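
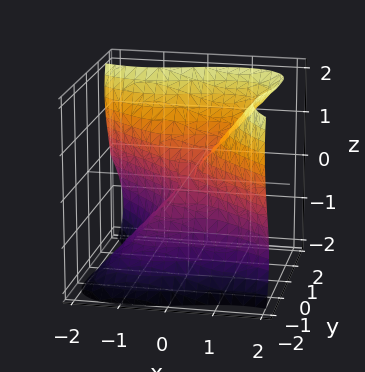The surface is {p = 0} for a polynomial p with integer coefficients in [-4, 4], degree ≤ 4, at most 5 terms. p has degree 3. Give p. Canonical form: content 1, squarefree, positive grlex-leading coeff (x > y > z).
Degree: the shape is more complex than any degree-2 surface, so deg p = 3.
From the axis intercepts and sections: it meets the y-axis at y = 0 (among the integer gridlines); one x-axis crossing is at x = 0; one z-axis crossing is at z = 0.
Together with the visible shape, these determine p as stated.

2*x^3 + x^2*z - 2*x*y*z + 3*y^3 - 2*z^3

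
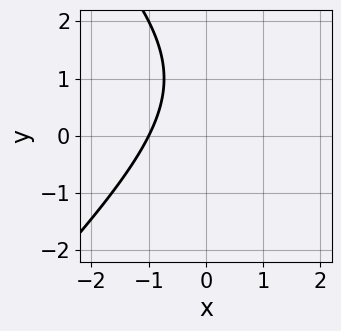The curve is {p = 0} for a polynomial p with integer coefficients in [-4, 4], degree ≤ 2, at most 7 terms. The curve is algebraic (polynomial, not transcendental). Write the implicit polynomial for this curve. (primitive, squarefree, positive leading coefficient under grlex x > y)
x^2 - y^2 - 2*x + 2*y - 3

First, degree: no degree-1 curve has this shape, so deg p = 2.
Next, checking where it meets the axes: it crosses the x-axis at the gridline x = -1; the curve avoids every integer y-axis point in the box.
Finally, the integer polynomial consistent with all of this is the stated p.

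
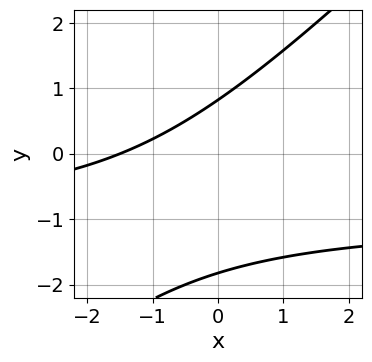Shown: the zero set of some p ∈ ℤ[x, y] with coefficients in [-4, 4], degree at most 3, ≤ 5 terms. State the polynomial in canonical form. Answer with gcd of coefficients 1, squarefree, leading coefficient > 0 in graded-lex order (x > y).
2*x*y - 2*y^2 + 2*x - 2*y + 3

deg p = 2.
The integer polynomial consistent with all of this is the stated p.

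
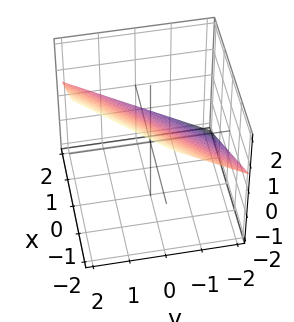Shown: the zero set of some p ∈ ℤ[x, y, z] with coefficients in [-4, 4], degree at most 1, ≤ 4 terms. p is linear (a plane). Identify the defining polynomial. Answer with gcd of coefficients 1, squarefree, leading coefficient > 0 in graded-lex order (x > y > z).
The degree is 1 — the surface is flat (a plane).
From the visible intercepts: it crosses the y-axis at the gridline y = -1; one x-axis crossing is at x = 1.
Together with the visible shape, these determine p as stated.

2*x - 2*y + 3*z - 2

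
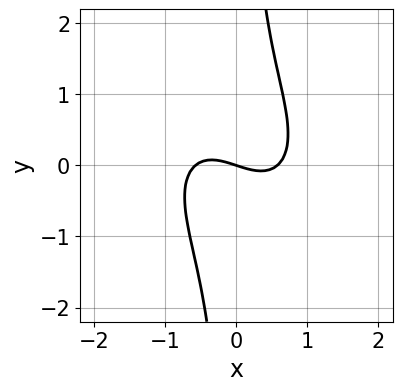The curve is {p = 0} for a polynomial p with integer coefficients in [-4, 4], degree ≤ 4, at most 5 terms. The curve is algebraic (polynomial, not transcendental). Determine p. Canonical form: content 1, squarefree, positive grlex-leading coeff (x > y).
3*x^3 + 2*x^2*y + 3*x*y^2 - x - 3*y

1. Degree: the shape is more complex than any degree-2 curve, so deg p = 3.
2. Reading off the gridlines: it meets the y-axis at y = 0 (among the integer gridlines); one x-axis crossing is at x = 0.
3. Solving for integer coefficients yields p as stated.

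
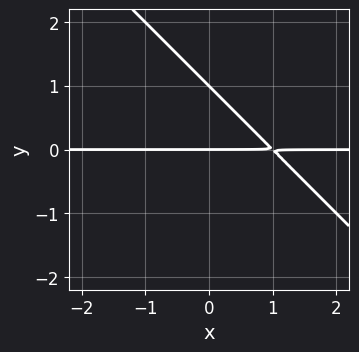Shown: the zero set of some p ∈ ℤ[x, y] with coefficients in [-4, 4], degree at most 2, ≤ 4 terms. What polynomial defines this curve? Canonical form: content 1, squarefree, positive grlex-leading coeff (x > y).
x*y + y^2 - y

deg p = 2. A generic line meets the curve in up to 2 points.
Reading off the gridlines: the visible x-axis segment lies entirely on the curve; among the integer gridlines, it crosses the y-axis at y ∈ {0, 1}.
Solving for integer coefficients yields p as stated.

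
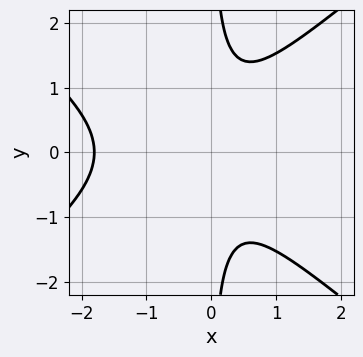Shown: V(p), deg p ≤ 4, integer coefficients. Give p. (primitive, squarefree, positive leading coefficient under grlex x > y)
2*x^3 - 3*x*y^2 + 3*x^2 + 2

1. Degree: a generic line meets the curve in up to 3 points, so deg p = 3.
2. Symmetries: mirror symmetry y ↦ −y ⇒ only even powers of y.
3. Observable constraints: it misses every integer gridline on the y-axis.
4. Together with the visible shape, these determine p as stated.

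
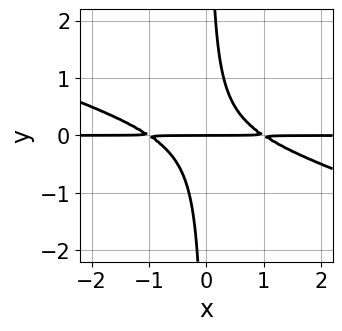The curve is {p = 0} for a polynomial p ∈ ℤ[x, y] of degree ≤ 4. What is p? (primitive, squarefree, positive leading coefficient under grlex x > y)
x^2*y + 3*x*y^2 - y

Degree: a generic line meets the curve in up to 3 points, so deg p = 3.
Reading off the gridlines: it crosses the y-axis at the gridline y = 0; the visible x-axis segment lies entirely on the curve.
Solving for integer coefficients yields p as stated.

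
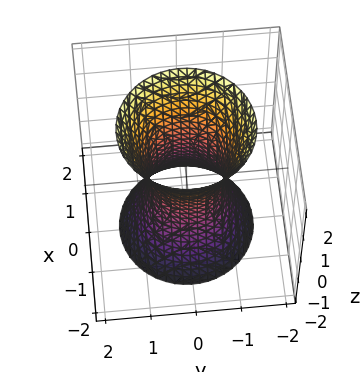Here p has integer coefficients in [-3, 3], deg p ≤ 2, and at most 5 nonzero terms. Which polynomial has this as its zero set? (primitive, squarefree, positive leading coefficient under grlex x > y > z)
1. Degree: an hourglass — one-sheet hyperboloid; a quadric, so deg p = 2.
2. Symmetries: mirror symmetry z ↦ −z ⇒ only even powers of z; rotational symmetry about the z-axis ⇒ p depends on x, y only through x² + y².
3. Reading off the gridlines: the surface avoids every integer z-axis point in the box; a circular section at z = 1 has radius exactly 1.
4. Assembling these constraints gives the stated polynomial.

3*x^2 + 3*y^2 - z^2 - 2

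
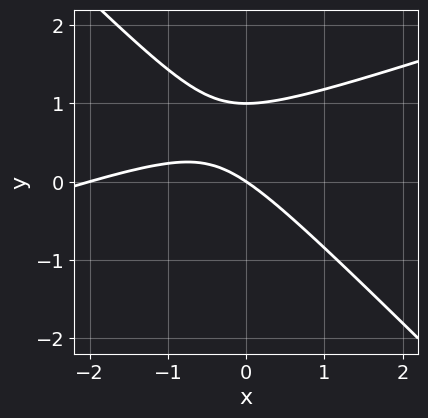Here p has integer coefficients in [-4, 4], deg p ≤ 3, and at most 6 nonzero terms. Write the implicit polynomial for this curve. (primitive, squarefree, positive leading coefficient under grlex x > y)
First, the degree is 2 — no degree-1 curve has this shape.
Then, observable constraints: among the integer gridlines, it crosses the y-axis at y ∈ {0, 1}; the x-axis gridline crossings are at x ∈ {-2, 0}.
Finally, matching integer coefficients to the picture gives p.

x^2 - 2*x*y - 3*y^2 + 2*x + 3*y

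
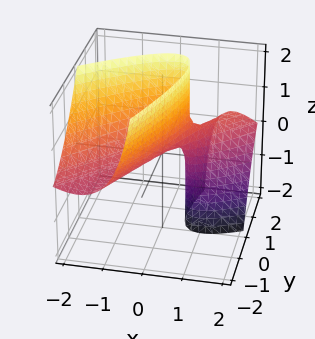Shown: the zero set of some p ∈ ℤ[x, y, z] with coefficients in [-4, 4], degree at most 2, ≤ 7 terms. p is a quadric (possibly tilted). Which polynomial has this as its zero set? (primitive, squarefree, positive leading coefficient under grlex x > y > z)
deg p = 2. The shape is more complex than any degree-1 surface.
Checking where it meets the axes: one z-axis crossing is at z = 0; it crosses the x-axis at the gridline x = 0; it meets the y-axis at y = 0 (among the integer gridlines).
Putting this together gives p.

2*x^2 - 3*x*y + 2*x*z + y^2 - z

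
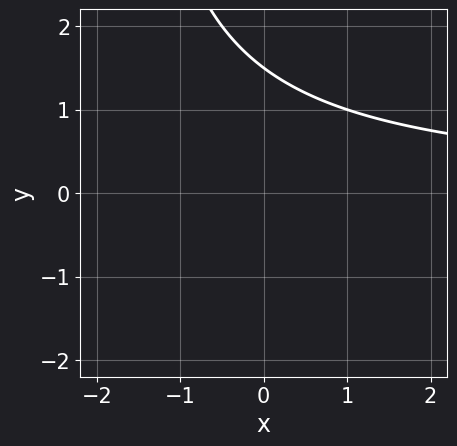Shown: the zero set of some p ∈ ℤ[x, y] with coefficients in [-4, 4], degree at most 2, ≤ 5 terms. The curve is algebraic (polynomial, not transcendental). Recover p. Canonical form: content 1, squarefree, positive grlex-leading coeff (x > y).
x*y + 2*y - 3

1. The degree is 2 — no degree-1 curve has this shape.
2. Observable constraints: it misses every integer gridline on the x-axis.
3. Assembling these constraints gives the stated polynomial.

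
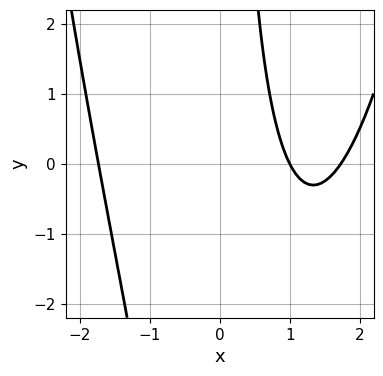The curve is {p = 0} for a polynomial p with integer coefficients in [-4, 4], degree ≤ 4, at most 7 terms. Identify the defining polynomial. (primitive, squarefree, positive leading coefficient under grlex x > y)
x^3 - x^2 - x*y - 3*x + 3

First, degree: the shape is more complex than any degree-2 curve, so deg p = 3.
Next, against the integer gridlines: no y-intercept at any integer in the box; one x-axis crossing is at x = 1.
Finally, matching integer coefficients to the picture gives p.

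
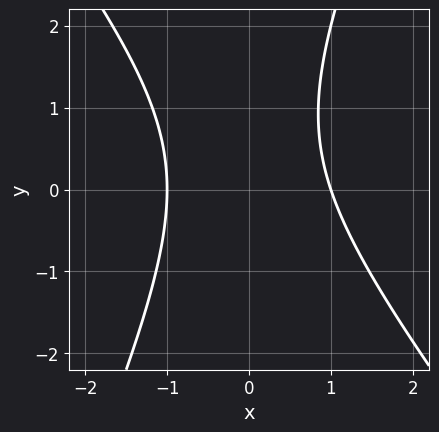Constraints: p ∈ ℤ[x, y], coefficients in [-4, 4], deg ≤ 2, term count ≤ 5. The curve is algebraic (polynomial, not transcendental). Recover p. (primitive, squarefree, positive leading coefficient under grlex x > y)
3*x^2 + x*y - y^2 + y - 3

The degree is 2 — a generic line meets the curve in up to 2 points.
Checking where it meets the axes: the x-axis gridline crossings are at x ∈ {-1, 1}; it misses every integer gridline on the y-axis.
Matching integer coefficients to the picture gives p.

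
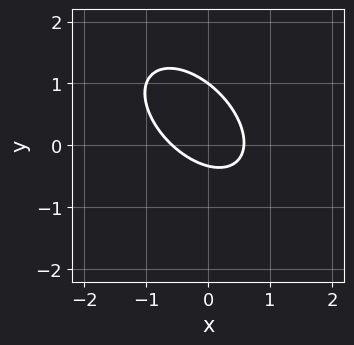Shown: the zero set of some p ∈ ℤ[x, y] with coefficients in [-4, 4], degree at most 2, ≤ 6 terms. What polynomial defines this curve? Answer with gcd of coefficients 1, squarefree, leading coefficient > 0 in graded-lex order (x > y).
First, degree: a generic line meets the curve in up to 2 points, so deg p = 2.
Next, against the integer gridlines: it crosses the y-axis at the gridline y = 1.
Finally, these observations pin down the coefficients.

3*x^2 + 3*x*y + 3*y^2 - 2*y - 1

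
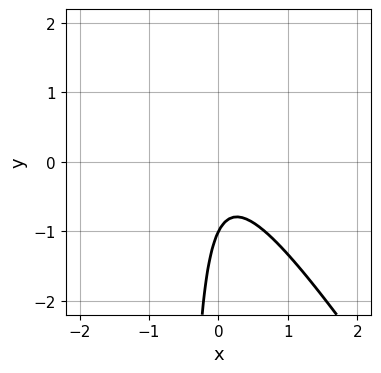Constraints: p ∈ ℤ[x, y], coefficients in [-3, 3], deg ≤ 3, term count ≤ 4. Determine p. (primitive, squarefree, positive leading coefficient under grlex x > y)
3*x^2 + 2*x*y + y + 1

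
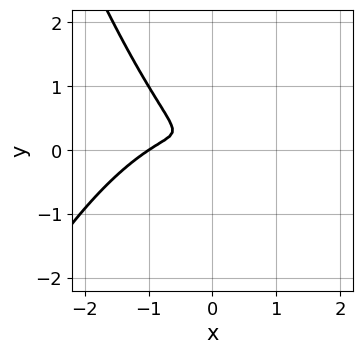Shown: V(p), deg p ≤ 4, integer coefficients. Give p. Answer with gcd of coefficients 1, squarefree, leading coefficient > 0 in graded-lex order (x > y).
Degree: the shape is more complex than any degree-2 curve, so deg p = 3.
Checking where it meets the axes: it meets the x-axis at x = -1 (among the integer gridlines).
The integer polynomial consistent with all of this is the stated p.

2*x^3 + 2*x^2 + 3*x*y + 3*y^2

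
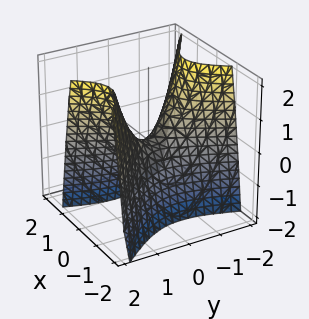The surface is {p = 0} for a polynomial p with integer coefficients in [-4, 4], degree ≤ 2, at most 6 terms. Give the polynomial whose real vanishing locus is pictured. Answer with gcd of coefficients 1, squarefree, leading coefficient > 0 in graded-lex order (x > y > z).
First, deg p = 2.
Next, checking where it meets the axes: it meets the y-axis at y = 0 (among the integer gridlines); it crosses the x-axis at the gridline x = 0; one z-axis crossing is at z = 0.
Finally, these observations pin down the coefficients.

2*x^2 + x*y - y^2 + z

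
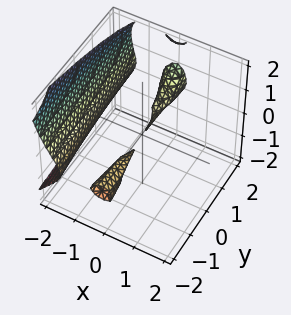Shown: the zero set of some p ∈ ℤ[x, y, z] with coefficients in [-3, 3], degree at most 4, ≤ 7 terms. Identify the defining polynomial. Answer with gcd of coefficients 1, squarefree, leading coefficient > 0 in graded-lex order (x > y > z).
1. The picture has 3 separate pieces. They look like related sheets of one shape, so recover p as a whole.
2. deg p = 3. A generic line meets the surface in up to 3 points.
3. Against the integer gridlines: the visible y-axis segment lies entirely on the surface.
4. Putting this together gives p.

2*x^3 - z^3 + 3*x^2 - y*z + 3*z^2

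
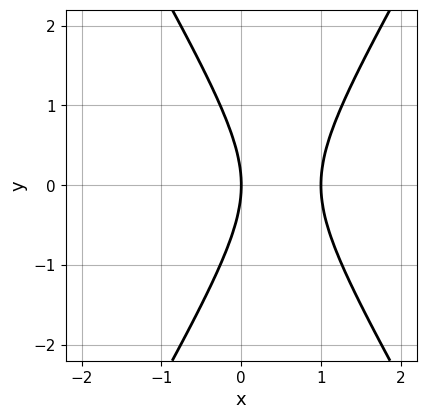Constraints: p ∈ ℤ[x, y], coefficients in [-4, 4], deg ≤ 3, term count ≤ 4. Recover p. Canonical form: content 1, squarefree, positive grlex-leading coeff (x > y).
1. Degree: the shape is more complex than any degree-1 curve, so deg p = 2.
2. Symmetries: the y ↦ −y reflection is a symmetry, so y appears only in even powers.
3. Observable constraints: it meets the y-axis at y = 0 (among the integer gridlines); the x-axis gridline crossings are at x ∈ {0, 1}.
4. These observations pin down the coefficients.

3*x^2 - y^2 - 3*x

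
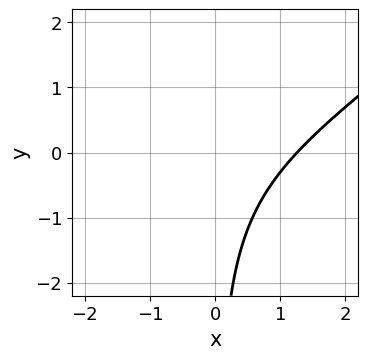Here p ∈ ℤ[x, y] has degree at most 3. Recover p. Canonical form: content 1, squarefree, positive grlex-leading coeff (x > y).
x^3 - 2*x^2*y + x*y^2 - x*y - 2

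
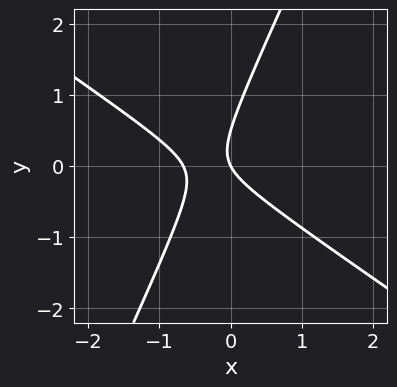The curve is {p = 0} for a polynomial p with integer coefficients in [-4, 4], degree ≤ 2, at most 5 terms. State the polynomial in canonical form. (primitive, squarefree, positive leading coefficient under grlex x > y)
3*x^2 + 3*x*y - 2*y^2 + 2*x + y

First, deg p = 2. A generic line meets the curve in up to 2 points.
Next, against the integer gridlines: one x-axis crossing is at x = 0; it meets the y-axis at y = 0 (among the integer gridlines).
Finally, putting this together gives p.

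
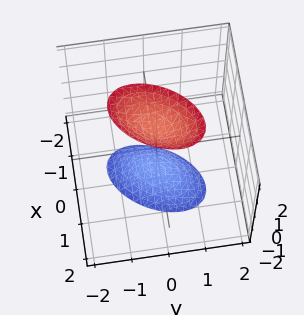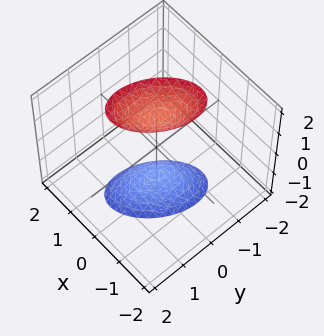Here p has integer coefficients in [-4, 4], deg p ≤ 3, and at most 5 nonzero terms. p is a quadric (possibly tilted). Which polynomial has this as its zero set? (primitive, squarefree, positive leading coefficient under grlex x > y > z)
3*x^2 - 2*x*y + 2*y^2 - z^2 + 2

First, there are 2 components. They look like related sheets of one shape, so recover p as a whole.
Next, the degree is 2 — no degree-1 surface has this shape.
Next, from the axis intercepts and sections: the surface avoids every integer x-axis point in the box; it misses every integer gridline on the y-axis.
Finally, solving for integer coefficients yields p as stated.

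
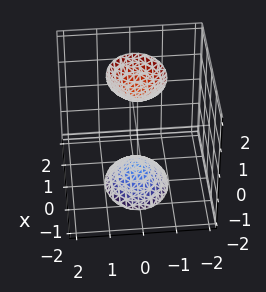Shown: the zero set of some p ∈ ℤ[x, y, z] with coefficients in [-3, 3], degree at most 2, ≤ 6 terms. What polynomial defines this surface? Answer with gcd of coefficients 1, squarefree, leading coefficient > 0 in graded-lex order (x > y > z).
1. There are 2 components. They look like related sheets of one shape, so recover p as a whole.
2. Degree: two sheets facing apart; a quadric, so deg p = 2.
3. Symmetries: mirror symmetry y ↦ −y ⇒ only even powers of y; the z ↦ −z reflection is a symmetry, so z appears only in even powers; mirror symmetry x ↦ −x ⇒ only even powers of x.
4. Against the integer gridlines: the surface avoids every integer x-axis point in the box; the surface avoids every integer y-axis point in the box.
5. Matching integer coefficients to the picture gives p.

2*x^2 + 3*y^2 - z^2 + 2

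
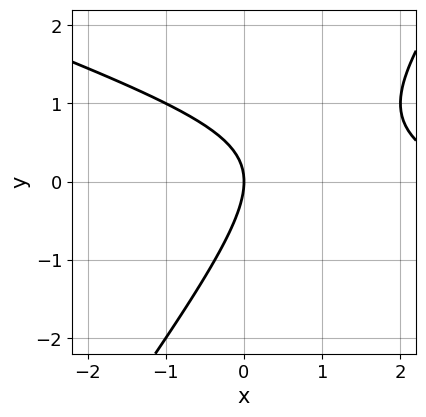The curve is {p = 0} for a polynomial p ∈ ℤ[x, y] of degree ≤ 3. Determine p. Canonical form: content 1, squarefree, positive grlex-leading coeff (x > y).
x^2 + 2*x*y - 2*y^2 - 3*x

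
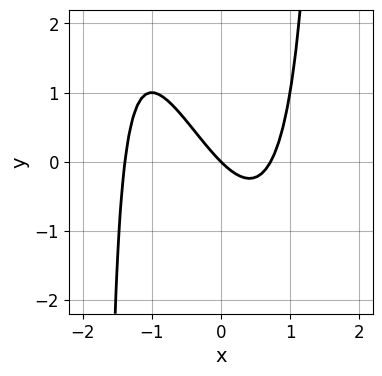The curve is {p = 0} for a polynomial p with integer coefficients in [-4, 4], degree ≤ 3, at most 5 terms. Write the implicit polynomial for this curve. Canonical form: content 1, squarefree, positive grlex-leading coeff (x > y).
3*x^3 + x^2*y + 2*x^2 - 3*x - 3*y

1. deg p = 3. The shape is more complex than any degree-2 curve.
2. Reading off the gridlines: it meets the x-axis at x = 0 (among the integer gridlines); it crosses the y-axis at the gridline y = 0.
3. These observations pin down the coefficients.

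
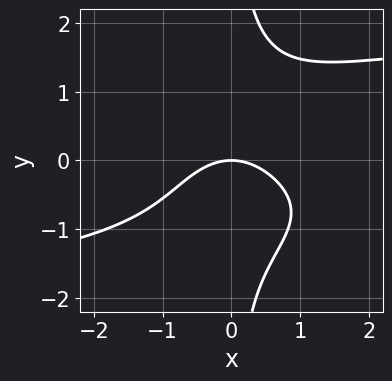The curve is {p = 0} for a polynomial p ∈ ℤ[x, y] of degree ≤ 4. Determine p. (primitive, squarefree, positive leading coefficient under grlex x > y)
2*x*y^3 - 2*x^2 - 3*y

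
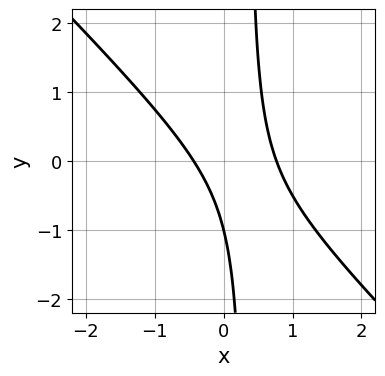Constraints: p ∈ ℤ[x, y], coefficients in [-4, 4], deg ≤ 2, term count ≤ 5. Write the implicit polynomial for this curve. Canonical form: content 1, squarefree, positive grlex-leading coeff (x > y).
3*x^2 + 3*x*y - x - y - 1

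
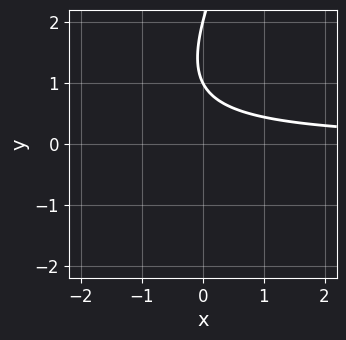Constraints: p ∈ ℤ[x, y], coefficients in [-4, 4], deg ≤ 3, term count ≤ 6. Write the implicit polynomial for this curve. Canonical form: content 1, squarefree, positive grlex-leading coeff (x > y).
1. Degree: the shape is more complex than any degree-1 curve, so deg p = 2.
2. Observable constraints: the y-axis gridline crossings are at y ∈ {1, 2}; it misses every integer gridline on the x-axis.
3. Solving for integer coefficients yields p as stated.

2*x*y - y^2 + 3*y - 2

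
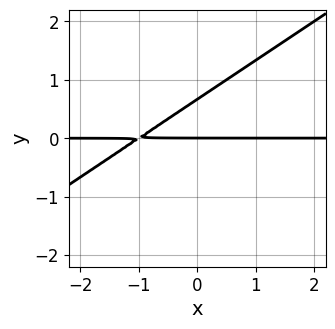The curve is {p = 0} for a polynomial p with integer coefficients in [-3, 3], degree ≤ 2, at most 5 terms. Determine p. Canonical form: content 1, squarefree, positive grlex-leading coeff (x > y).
2*x*y - 3*y^2 + 2*y

The degree is 2 — the shape is more complex than any degree-1 curve.
Against the integer gridlines: every point of the x-axis in the box is on the curve; it crosses the y-axis at the gridline y = 0.
Solving for integer coefficients yields p as stated.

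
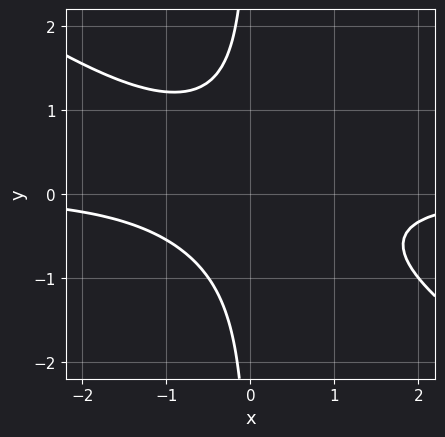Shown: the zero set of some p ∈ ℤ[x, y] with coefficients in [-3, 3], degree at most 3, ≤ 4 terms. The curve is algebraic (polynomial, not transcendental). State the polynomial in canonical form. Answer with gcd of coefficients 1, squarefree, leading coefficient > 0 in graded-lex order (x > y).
2*x^2*y + 3*x*y^2 + 2

(a) Degree: no degree-2 curve has this shape, so deg p = 3.
(b) Checking where it meets the axes: no y-intercept at any integer in the box; the curve avoids every integer x-axis point in the box.
(c) Solving for integer coefficients yields p as stated.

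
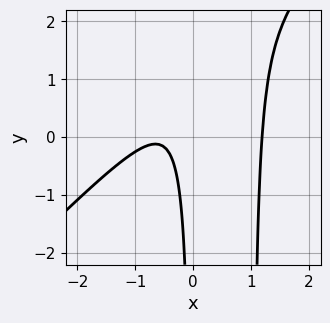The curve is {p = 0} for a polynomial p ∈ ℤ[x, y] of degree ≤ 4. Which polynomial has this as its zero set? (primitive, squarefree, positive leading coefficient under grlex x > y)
2*x^3 - 2*x^2*y + 2*x*y - 2*x - 1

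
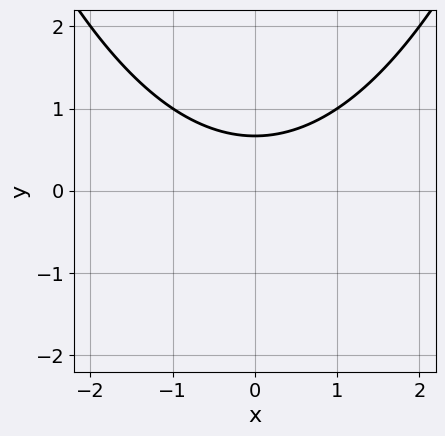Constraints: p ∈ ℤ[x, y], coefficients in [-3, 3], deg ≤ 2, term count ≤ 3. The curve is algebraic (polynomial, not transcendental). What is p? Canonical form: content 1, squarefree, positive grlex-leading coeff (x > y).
First, deg p = 2.
Next, symmetries: the x ↦ −x reflection is a symmetry, so x appears only in even powers.
Then, against the integer gridlines: no x-intercept at any integer in the box.
Finally, solving for integer coefficients yields p as stated.

x^2 - 3*y + 2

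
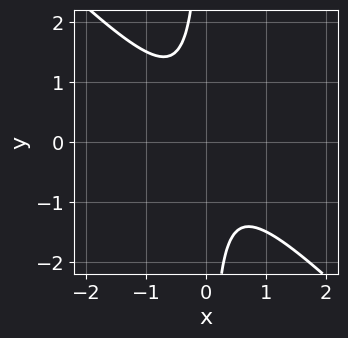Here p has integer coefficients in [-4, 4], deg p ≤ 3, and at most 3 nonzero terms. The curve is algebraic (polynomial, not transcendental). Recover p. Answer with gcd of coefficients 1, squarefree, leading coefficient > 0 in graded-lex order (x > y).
2*x^2 + 2*x*y + 1

(a) deg p = 2.
(b) Checking where it meets the axes: no y-intercept at any integer in the box; the curve avoids every integer x-axis point in the box.
(c) The integer polynomial consistent with all of this is the stated p.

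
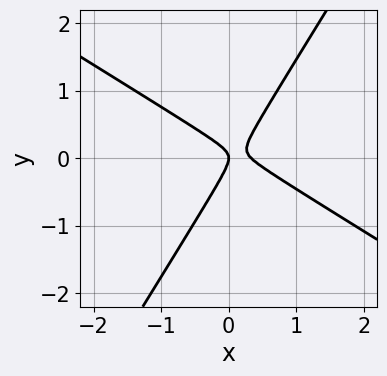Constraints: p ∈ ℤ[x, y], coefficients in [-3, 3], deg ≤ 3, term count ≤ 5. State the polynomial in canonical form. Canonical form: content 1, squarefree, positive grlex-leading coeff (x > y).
3*x^2 + 3*x*y - 3*y^2 - x

First, deg p = 2. No degree-1 curve has this shape.
Then, from the axis intercepts and sections: it crosses the x-axis at the gridline x = 0; it meets the y-axis at y = 0 (among the integer gridlines).
Finally, solving for integer coefficients yields p as stated.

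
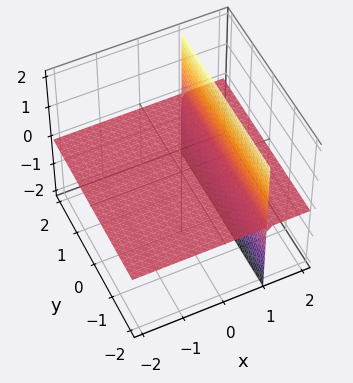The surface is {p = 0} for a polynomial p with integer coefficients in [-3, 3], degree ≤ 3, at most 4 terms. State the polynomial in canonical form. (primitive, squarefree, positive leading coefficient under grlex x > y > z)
x*z - z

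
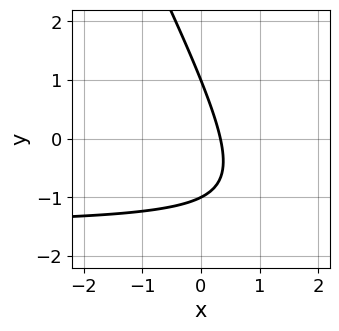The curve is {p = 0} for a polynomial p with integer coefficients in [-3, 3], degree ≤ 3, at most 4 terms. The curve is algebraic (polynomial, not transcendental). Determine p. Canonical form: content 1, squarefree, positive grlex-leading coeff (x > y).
1. deg p = 2.
2. Reading off the gridlines: the y-axis gridline crossings are at y ∈ {-1, 1}.
3. These observations pin down the coefficients.

2*x*y + y^2 + 3*x - 1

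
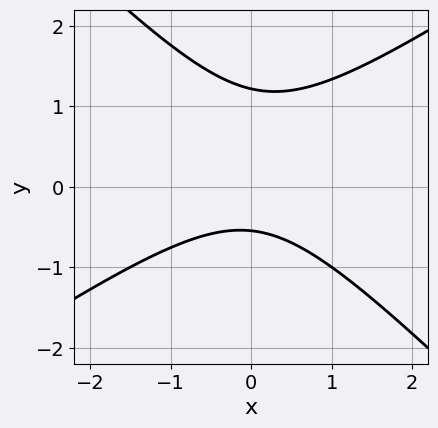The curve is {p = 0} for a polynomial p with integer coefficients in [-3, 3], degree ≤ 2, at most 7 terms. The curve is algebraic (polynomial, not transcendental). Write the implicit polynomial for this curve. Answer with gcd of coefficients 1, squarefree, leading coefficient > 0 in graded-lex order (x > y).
deg p = 2. A generic line meets the curve in up to 2 points.
From the axis intercepts and sections: the curve avoids every integer x-axis point in the box.
Together with the visible shape, these determine p as stated.

2*x^2 - x*y - 3*y^2 + 2*y + 2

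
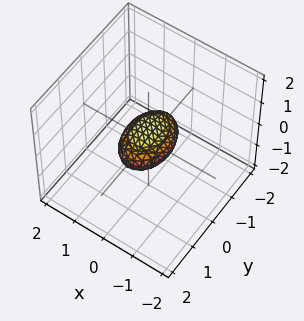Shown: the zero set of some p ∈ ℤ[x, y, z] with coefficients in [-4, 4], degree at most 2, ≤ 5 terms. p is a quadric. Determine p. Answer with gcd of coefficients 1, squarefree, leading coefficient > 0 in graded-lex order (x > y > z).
Degree: a closed, bounded, convex surface; a quadric, so deg p = 2.
Symmetries: it's symmetric under z → −z, forcing even powers of z; mirror symmetry y ↦ −y ⇒ only even powers of y; it's symmetric under x → −x, forcing even powers of x.
Observable constraints: the y-axis gridline crossings are at y ∈ {-1, 1}.
Together with the visible shape, these determine p as stated.

2*x^2 + y^2 + 3*z^2 - 1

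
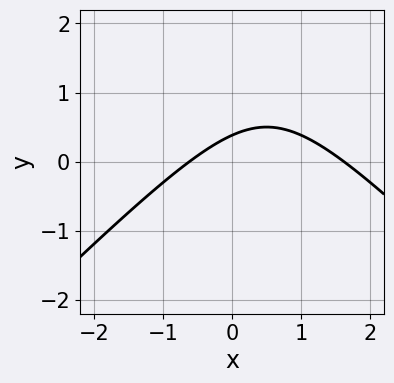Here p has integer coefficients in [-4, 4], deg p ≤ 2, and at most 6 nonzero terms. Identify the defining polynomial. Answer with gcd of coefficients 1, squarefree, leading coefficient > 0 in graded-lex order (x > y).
x^2 - y^2 - x + 3*y - 1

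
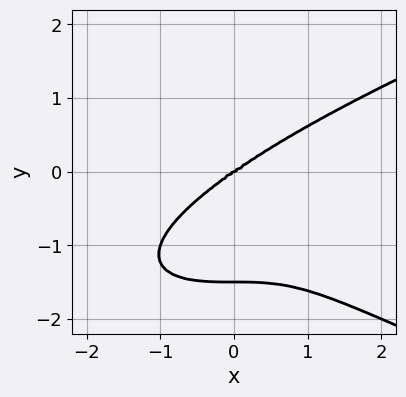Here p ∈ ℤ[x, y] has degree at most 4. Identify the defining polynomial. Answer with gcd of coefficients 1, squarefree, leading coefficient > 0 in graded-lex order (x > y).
deg p = 4. No degree-3 curve has this shape.
Against the integer gridlines: one x-axis crossing is at x = 0; it meets the y-axis at y = 0 (among the integer gridlines).
Fitting integer coefficients to these (and the overall shape) gives p.

2*y^4 - x^3 + 3*y^3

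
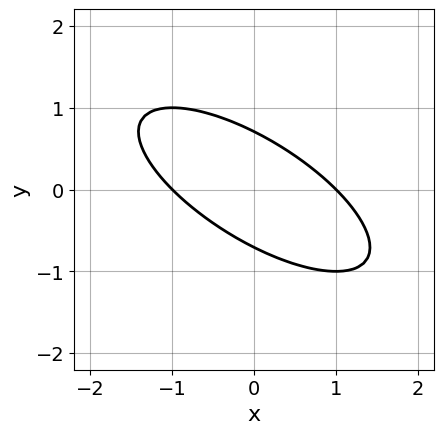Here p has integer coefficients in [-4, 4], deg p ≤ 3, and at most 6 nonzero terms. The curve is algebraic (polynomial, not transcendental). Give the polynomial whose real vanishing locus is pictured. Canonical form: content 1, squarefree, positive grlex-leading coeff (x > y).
First, the degree is 2 — no degree-1 curve has this shape.
Then, checking where it meets the axes: among the integer gridlines, it crosses the x-axis at x ∈ {-1, 1}.
Finally, these observations pin down the coefficients.

x^2 + 2*x*y + 2*y^2 - 1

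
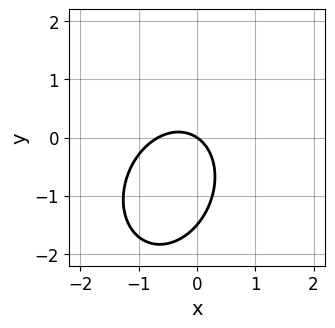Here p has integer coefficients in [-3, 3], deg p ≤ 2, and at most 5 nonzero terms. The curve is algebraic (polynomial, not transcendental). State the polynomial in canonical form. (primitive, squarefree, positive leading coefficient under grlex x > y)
3*x^2 - x*y + 2*y^2 + 2*x + 3*y

First, degree: a generic line meets the curve in up to 2 points, so deg p = 2.
Next, reading off the gridlines: it crosses the x-axis at the gridline x = 0; it meets the y-axis at y = 0 (among the integer gridlines).
Finally, matching integer coefficients to the picture gives p.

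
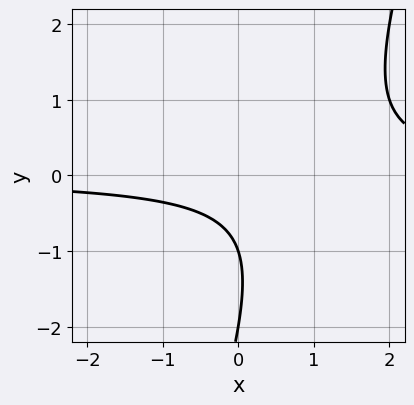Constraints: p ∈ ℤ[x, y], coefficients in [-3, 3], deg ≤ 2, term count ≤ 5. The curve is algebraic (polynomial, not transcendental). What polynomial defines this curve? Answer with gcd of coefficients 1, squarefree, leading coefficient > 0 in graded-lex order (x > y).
3*x*y - y^2 - 3*y - 2

deg p = 2. The shape is more complex than any degree-1 curve.
Observable constraints: it misses every integer gridline on the x-axis; the y-axis gridline crossings are at y ∈ {-2, -1}.
The integer polynomial consistent with all of this is the stated p.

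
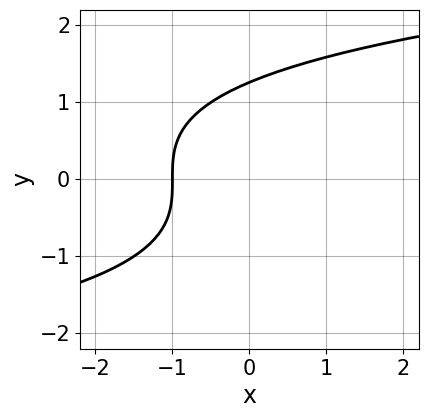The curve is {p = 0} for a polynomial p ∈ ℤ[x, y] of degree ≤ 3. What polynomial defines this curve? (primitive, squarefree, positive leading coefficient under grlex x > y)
y^3 - 2*x - 2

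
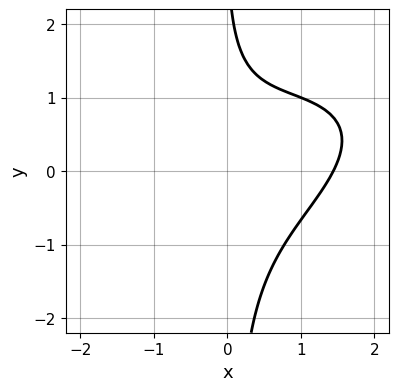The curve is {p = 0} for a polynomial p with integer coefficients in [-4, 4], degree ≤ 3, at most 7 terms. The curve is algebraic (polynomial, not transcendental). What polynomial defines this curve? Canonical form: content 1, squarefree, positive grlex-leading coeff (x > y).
(a) deg p = 3. No degree-2 curve has this shape.
(b) Against the integer gridlines: it misses every integer gridline on the y-axis.
(c) Fitting integer coefficients to these (and the overall shape) gives p.

x^3 - 2*x^2*y + 3*x*y^2 + y - 3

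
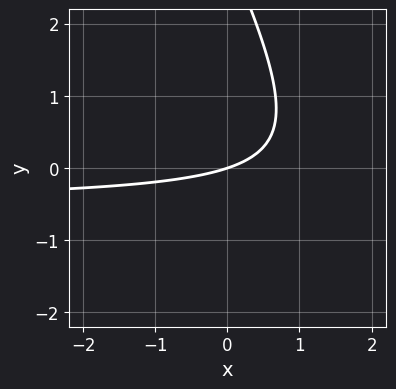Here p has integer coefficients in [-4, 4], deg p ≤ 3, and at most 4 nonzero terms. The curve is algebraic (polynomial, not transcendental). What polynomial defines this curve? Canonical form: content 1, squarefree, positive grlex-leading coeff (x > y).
2*x*y + y^2 + x - 3*y

The degree is 2 — a generic line meets the curve in up to 2 points.
Against the integer gridlines: it meets the x-axis at x = 0 (among the integer gridlines); one y-axis crossing is at y = 0.
Matching integer coefficients to the picture gives p.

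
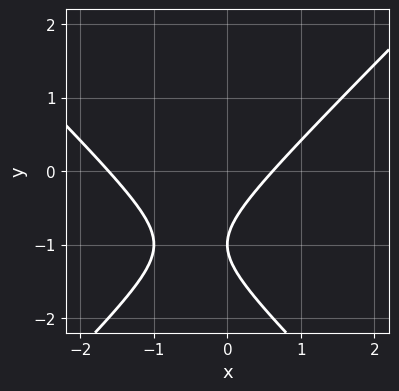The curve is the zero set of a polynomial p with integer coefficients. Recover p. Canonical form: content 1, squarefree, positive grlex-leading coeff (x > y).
x^2 - y^2 + x - 2*y - 1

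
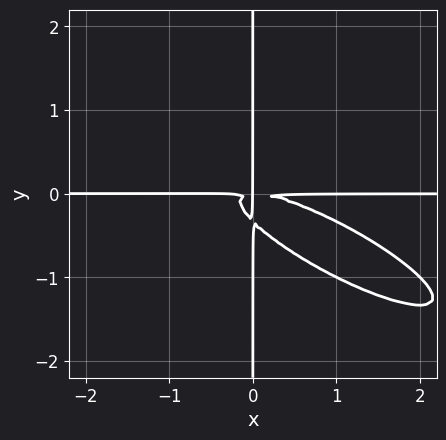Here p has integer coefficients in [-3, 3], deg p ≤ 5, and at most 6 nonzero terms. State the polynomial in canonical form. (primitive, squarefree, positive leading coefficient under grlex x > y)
First, the degree is 4 — no degree-3 curve has this shape.
Then, observable constraints: every point of the x-axis in the box is on the curve; every point of the y-axis in the box is on the curve.
Finally, putting this together gives p.

x^3*y + 3*x^2*y^2 + 3*x*y^3 + x*y^2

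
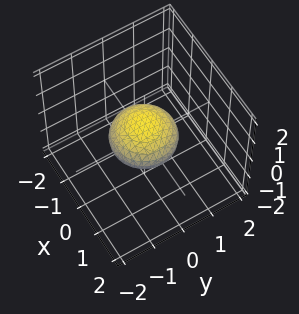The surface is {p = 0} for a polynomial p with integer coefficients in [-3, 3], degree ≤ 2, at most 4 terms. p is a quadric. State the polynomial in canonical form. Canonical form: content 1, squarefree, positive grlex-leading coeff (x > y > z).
x^2 + y^2 + 2*z^2 - 1

deg p = 2.
Symmetry: every cross-section ⟂ z is a circle, so x, y appear only via x² + y²; mirror symmetry z ↦ −z ⇒ only even powers of z.
From the axis intercepts and sections: a circular section at z = 0 has radius exactly 1; the x-axis gridline crossings are at x ∈ {-1, 1}; among the integer gridlines, it crosses the y-axis at y ∈ {-1, 1}.
Fitting integer coefficients to these (and the overall shape) gives p.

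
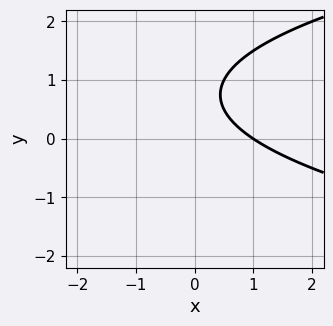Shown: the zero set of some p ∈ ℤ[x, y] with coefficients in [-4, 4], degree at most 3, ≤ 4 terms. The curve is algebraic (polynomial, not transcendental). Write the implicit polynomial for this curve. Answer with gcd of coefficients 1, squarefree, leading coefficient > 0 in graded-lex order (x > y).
2*y^2 - 2*x - 3*y + 2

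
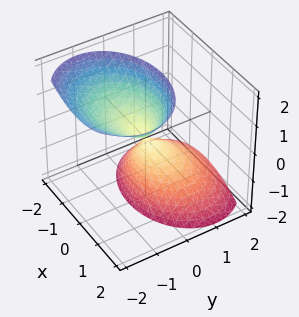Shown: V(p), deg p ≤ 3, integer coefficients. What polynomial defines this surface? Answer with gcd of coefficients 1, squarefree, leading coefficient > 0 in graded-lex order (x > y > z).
2*x^2 + 3*y^2 + 3*y*z - z^2

The picture has 2 separate pieces.
The degree is 2 — no degree-1 surface has this shape.
Against the integer gridlines: one y-axis crossing is at y = 0; it crosses the z-axis at the gridline z = 0.
Fitting integer coefficients to these (and the overall shape) gives p.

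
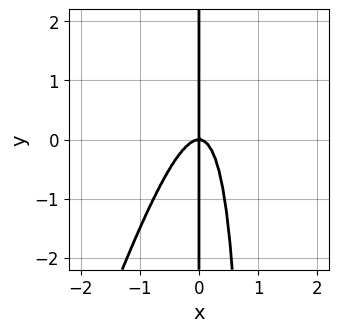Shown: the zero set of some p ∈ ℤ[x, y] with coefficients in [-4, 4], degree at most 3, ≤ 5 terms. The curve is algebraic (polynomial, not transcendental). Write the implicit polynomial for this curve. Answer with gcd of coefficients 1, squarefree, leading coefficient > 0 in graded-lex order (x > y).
First, deg p = 3. The shape is more complex than any degree-2 curve.
Then, observable constraints: every point of the y-axis in the box is on the curve; it meets the x-axis at x = 0 (among the integer gridlines).
Finally, these observations pin down the coefficients.

3*x^3 - x^2*y + x*y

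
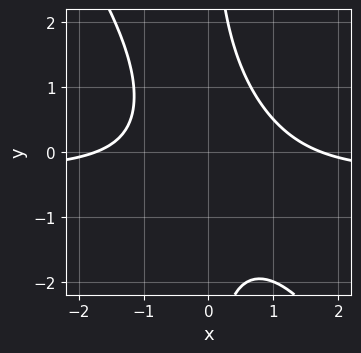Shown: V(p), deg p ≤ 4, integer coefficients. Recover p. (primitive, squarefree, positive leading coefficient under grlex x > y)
1. The degree is 3 — the shape is more complex than any degree-2 curve.
2. From the axis intercepts and sections: the curve avoids every integer y-axis point in the box.
3. Assembling these constraints gives the stated polynomial.

3*x^2*y + 2*x*y^2 + x^2 - 3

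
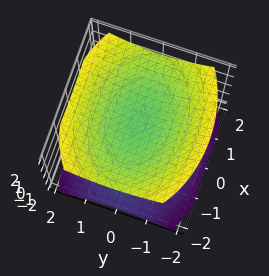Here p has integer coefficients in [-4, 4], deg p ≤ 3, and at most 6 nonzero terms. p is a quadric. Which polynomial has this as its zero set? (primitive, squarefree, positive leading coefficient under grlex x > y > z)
I count 2 distinct pieces. Treating them together as one polynomial.
The degree is 2 — two separate bowl-shaped sheets opening away from each other; a quadric.
Symmetries: the x ↦ −x reflection is a symmetry, so x appears only in even powers; mirror symmetry z ↦ −z ⇒ only even powers of z; it's symmetric under y → −y, forcing even powers of y.
Reading off the gridlines: the surface avoids every integer x-axis point in the box; no y-intercept at any integer in the box; among the integer gridlines, it crosses the z-axis at z ∈ {-1, 1}.
Together with the visible shape, these determine p as stated.

x^2 + 2*y^2 - 3*z^2 + 3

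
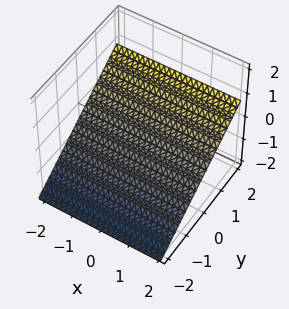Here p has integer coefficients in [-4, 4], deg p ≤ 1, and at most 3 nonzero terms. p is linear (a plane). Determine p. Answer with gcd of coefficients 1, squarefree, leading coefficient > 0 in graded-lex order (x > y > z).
(a) The degree is 1 — the surface is flat (a plane).
(b) Checking where it meets the axes: it meets the y-axis at y = 1 (among the integer gridlines); the surface avoids every integer x-axis point in the box.
(c) These observations pin down the coefficients.

2*y - 3*z - 2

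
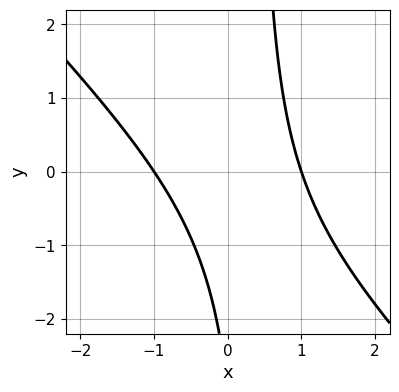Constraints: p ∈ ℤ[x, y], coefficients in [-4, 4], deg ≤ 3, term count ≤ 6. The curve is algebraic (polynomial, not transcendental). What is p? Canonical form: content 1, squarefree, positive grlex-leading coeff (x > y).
3*x^2 + 3*x*y - y - 3

(a) Degree: a generic line meets the curve in up to 2 points, so deg p = 2.
(b) Observable constraints: no y-intercept at any integer in the box; the x-axis gridline crossings are at x ∈ {-1, 1}.
(c) Fitting integer coefficients to these (and the overall shape) gives p.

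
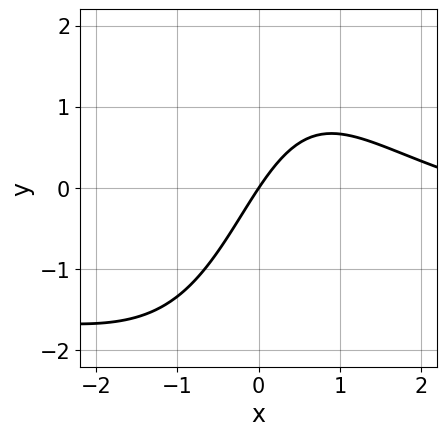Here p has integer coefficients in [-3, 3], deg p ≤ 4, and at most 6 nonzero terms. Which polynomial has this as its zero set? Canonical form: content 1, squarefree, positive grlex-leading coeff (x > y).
1. The degree is 3 — a generic line meets the curve in up to 3 points.
2. Observable constraints: it meets the y-axis at y = 0 (among the integer gridlines); it crosses the x-axis at the gridline x = 0.
3. Solving for integer coefficients yields p as stated.

x^2*y + x^2 - 3*x + 2*y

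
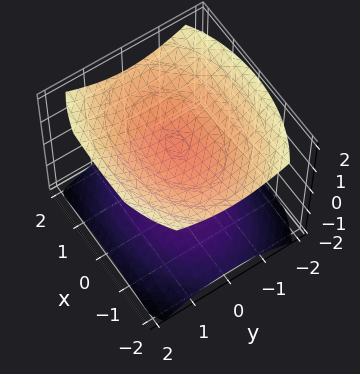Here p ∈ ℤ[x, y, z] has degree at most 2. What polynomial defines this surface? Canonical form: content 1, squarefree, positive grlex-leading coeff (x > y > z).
First, there are 2 components. They look like related sheets of one shape, so recover p as a whole.
Then, degree: two sheets facing apart; a quadric, so deg p = 2.
Next, symmetries: it's symmetric under z → −z, forcing even powers of z; it's symmetric under x → −x, forcing even powers of x; mirror symmetry y ↦ −y ⇒ only even powers of y.
Next, from the axis intercepts and sections: among the integer gridlines, it crosses the z-axis at z ∈ {-1, 1}; the surface avoids every integer y-axis point in the box; no x-intercept at any integer in the box.
Finally, matching integer coefficients to the picture gives p.

x^2 + 2*y^2 - 3*z^2 + 3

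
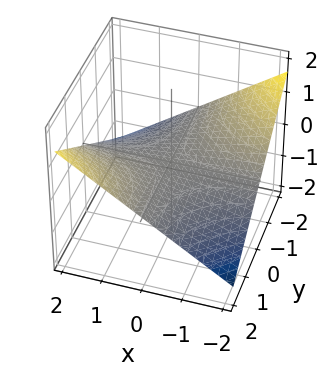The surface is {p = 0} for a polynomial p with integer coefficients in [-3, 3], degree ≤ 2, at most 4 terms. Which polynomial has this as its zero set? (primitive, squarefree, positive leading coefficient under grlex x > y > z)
1. The degree is 2 — a saddle surface; a quadric.
2. Observable constraints: the visible y-axis segment lies entirely on the surface; every point of the x-axis in the box is on the surface; it meets the z-axis at z = 0 (among the integer gridlines).
3. Solving for integer coefficients yields p as stated.

x*y - 3*z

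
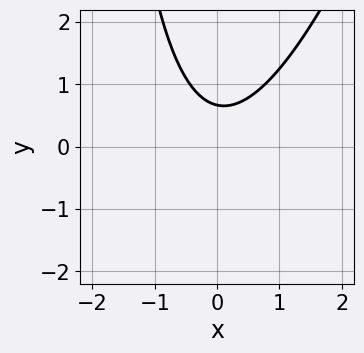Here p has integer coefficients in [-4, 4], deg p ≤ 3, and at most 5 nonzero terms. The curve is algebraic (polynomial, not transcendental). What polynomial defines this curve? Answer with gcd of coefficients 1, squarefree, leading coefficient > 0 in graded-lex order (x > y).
3*x^2 - x*y - 3*y + 2

First, the degree is 2 — the shape is more complex than any degree-1 curve.
Next, from the visible intercepts: it misses every integer gridline on the x-axis.
Finally, assembling these constraints gives the stated polynomial.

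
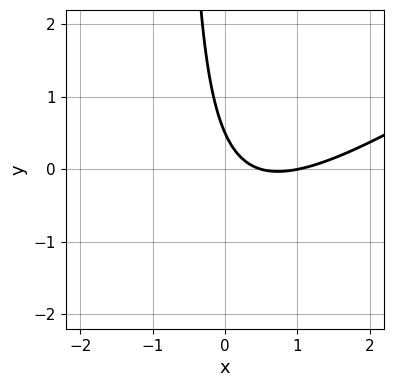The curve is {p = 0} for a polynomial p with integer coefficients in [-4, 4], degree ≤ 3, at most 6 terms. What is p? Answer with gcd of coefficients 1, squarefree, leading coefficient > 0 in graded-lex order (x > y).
2*x^2 - 3*x*y - 3*x - 2*y + 1

1. deg p = 2.
2. Against the integer gridlines: one x-axis crossing is at x = 1.
3. Assembling these constraints gives the stated polynomial.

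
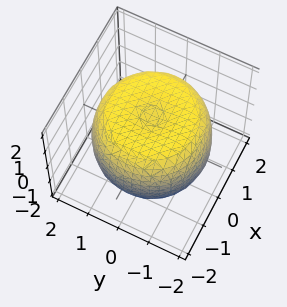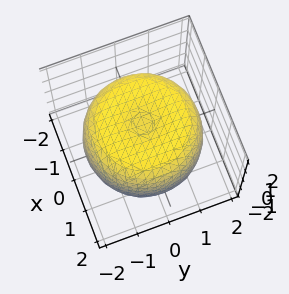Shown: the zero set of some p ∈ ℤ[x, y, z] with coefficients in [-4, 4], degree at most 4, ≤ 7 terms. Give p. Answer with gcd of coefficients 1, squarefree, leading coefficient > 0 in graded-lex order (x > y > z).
x^4 + 2*x^2*y^2 + y^4 - 2*x^2 - 2*y^2 + 2*z^2 - 3

1. deg p = 4. No degree-3 surface has this shape.
2. Symmetries: rotational symmetry about the z-axis ⇒ p depends on x, y only through x² + y².
3. Against the integer gridlines: a circular section at z = 0 has radius between 1 and 2.
4. Putting this together gives p.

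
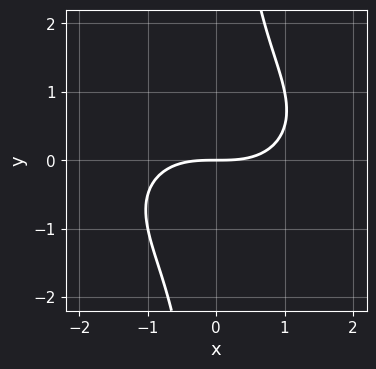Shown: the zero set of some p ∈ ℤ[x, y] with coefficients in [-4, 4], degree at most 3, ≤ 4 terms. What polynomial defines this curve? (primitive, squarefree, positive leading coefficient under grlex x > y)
1. deg p = 3. The shape is more complex than any degree-2 curve.
2. Checking where it meets the axes: it crosses the y-axis at the gridline y = 0; it crosses the x-axis at the gridline x = 0.
3. Assembling these constraints gives the stated polynomial.

x^3 + 2*x*y^2 - 3*y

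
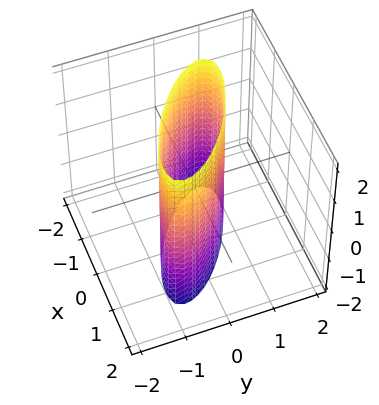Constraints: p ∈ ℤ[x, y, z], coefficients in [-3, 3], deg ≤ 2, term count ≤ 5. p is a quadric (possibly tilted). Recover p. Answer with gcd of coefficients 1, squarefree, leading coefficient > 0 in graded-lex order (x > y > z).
1. Degree: no degree-1 surface has this shape, so deg p = 2.
2. Checking where it meets the axes: among the integer gridlines, it crosses the x-axis at x ∈ {-1, 1}; no z-intercept at any integer in the box.
3. Matching integer coefficients to the picture gives p.

x^2 + 2*x*y + 2*y^2 - 1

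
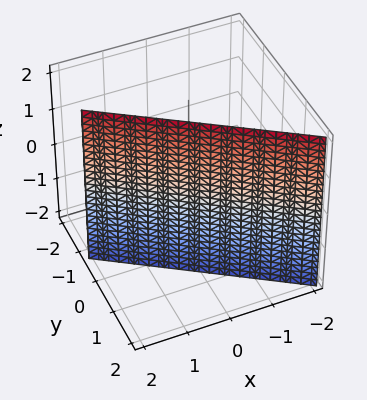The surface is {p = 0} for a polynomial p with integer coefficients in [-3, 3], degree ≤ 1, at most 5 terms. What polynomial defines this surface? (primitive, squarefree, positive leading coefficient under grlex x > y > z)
2*x + 3*y - 2

1. Degree: the surface is flat (a plane), so deg p = 1.
2. Checking where it meets the axes: the surface avoids every integer z-axis point in the box; it crosses the x-axis at the gridline x = 1.
3. Together with the visible shape, these determine p as stated.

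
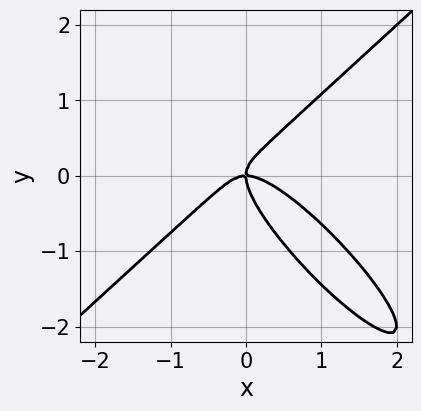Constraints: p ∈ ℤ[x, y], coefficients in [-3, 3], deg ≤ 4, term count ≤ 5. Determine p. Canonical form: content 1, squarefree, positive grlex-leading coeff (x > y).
First, degree: a generic line meets the curve in up to 3 points, so deg p = 3.
Then, checking where it meets the axes: one x-axis crossing is at x = 0; it meets the y-axis at y = 0 (among the integer gridlines).
Finally, these observations pin down the coefficients.

3*x^3 + 2*x^2*y - 3*x*y^2 - 3*y^3 + 2*x*y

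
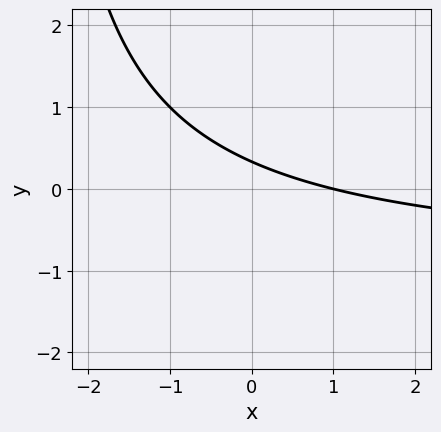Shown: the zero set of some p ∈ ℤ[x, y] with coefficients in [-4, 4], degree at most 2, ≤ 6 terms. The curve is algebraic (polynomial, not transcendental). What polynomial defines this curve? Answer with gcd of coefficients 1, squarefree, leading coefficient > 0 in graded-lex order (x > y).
x*y + x + 3*y - 1

The degree is 2 — the shape is more complex than any degree-1 curve.
Reading off the gridlines: one x-axis crossing is at x = 1.
The integer polynomial consistent with all of this is the stated p.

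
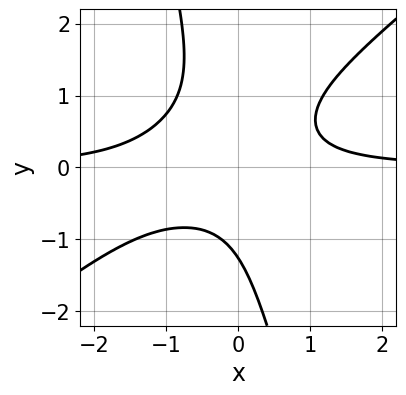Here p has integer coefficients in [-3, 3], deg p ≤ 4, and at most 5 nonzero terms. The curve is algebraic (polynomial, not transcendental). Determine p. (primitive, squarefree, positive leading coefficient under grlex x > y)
First, deg p = 3.
Next, against the integer gridlines: it misses every integer gridline on the x-axis.
Finally, matching integer coefficients to the picture gives p.

3*x^2*y - 3*x*y^2 - y^3 + 2*x*y - 2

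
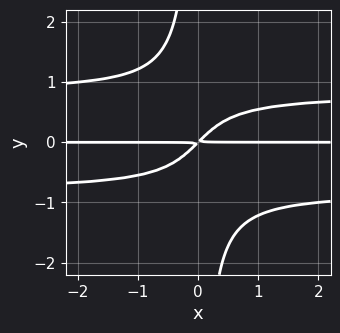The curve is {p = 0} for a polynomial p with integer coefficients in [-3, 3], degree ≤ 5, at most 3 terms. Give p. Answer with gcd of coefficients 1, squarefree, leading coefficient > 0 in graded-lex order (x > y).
(a) Degree: the shape is more complex than any degree-3 curve, so deg p = 4.
(b) From the visible intercepts: every point of the x-axis in the box is on the curve.
(c) Matching integer coefficients to the picture gives p.

3*x*y^3 - 2*x*y + 2*y^2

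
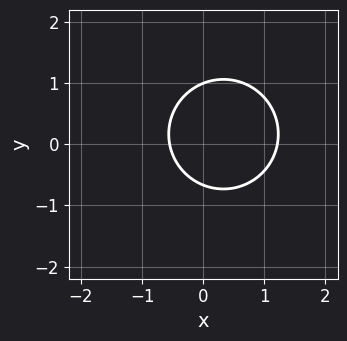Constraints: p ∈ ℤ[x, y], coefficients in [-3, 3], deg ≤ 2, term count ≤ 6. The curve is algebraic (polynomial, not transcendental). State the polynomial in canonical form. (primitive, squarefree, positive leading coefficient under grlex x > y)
3*x^2 + 3*y^2 - 2*x - y - 2

(a) deg p = 2. The shape is more complex than any degree-1 curve.
(b) Checking where it meets the axes: it crosses the y-axis at the gridline y = 1.
(c) Matching integer coefficients to the picture gives p.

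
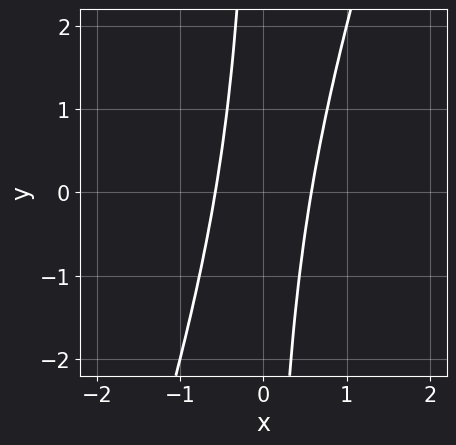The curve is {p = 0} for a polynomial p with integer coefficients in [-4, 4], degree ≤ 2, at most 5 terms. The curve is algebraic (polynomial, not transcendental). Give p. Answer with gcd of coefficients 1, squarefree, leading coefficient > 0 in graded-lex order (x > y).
(a) deg p = 2. The shape is more complex than any degree-1 curve.
(b) Checking where it meets the axes: the curve avoids every integer y-axis point in the box.
(c) Putting this together gives p.

3*x^2 - x*y - 1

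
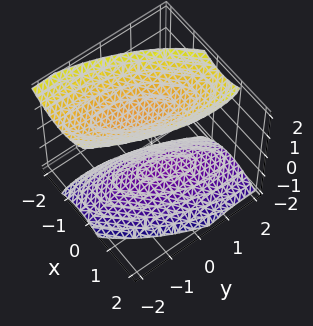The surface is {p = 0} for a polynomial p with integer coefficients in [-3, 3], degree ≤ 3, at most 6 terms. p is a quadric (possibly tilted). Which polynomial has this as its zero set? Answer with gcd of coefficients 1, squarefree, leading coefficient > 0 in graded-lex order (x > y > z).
First, I count 2 distinct pieces. They look like related sheets of one shape, so recover p as a whole.
Then, the degree is 2 — the shape is more complex than any degree-1 surface.
Then, against the integer gridlines: it misses every integer gridline on the x-axis; no y-intercept at any integer in the box.
Finally, matching integer coefficients to the picture gives p.

3*x^2 - 2*x*y + x*z + y^2 - 2*z^2 + 3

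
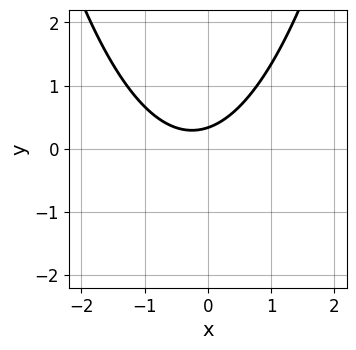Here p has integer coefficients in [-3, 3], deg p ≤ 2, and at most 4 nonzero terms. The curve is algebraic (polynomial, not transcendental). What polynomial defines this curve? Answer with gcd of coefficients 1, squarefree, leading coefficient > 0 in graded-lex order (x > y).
2*x^2 + x - 3*y + 1

1. deg p = 2.
2. Checking where it meets the axes: the curve avoids every integer x-axis point in the box.
3. Matching integer coefficients to the picture gives p.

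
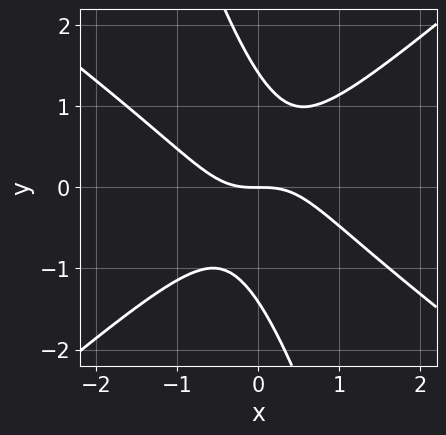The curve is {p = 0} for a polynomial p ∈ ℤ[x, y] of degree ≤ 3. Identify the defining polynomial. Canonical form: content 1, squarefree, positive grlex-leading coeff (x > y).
(a) deg p = 3.
(b) Observable constraints: it crosses the x-axis at the gridline x = 0; it crosses the y-axis at the gridline y = 0.
(c) Matching integer coefficients to the picture gives p.

2*x^3 + x^2*y - 3*x*y^2 - y^3 + 2*y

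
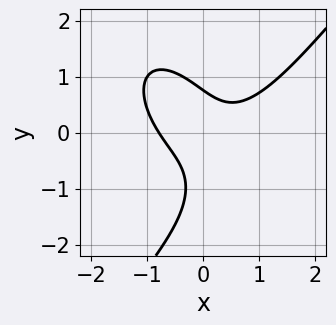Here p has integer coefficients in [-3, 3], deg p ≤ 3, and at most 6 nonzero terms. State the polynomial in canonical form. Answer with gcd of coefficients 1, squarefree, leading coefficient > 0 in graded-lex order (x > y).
First, the degree is 3 — no degree-2 curve has this shape.
Finally, putting this together gives p.

2*x^3 - y^3 - 3*x*y - y^2 + 1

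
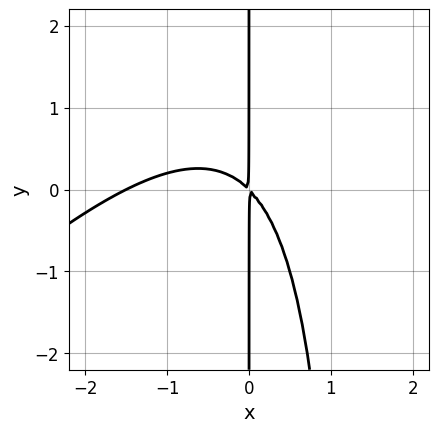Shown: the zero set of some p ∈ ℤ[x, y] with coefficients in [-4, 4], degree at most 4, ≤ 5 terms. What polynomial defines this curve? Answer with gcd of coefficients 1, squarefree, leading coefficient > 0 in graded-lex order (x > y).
2*x^3 - 2*x^2*y + 3*x^2 + 3*x*y

deg p = 3.
From the visible intercepts: the visible y-axis segment lies entirely on the curve.
Solving for integer coefficients yields p as stated.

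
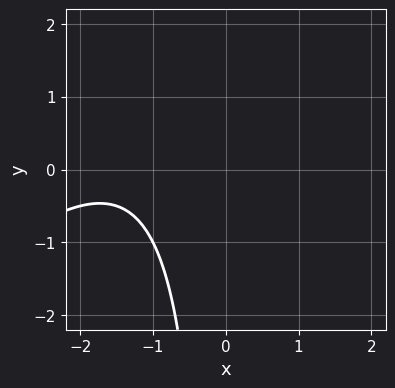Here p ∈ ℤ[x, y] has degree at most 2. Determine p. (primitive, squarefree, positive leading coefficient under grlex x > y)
x^2 - x*y + 3*x + 3

1. The degree is 2 — no degree-1 curve has this shape.
2. Checking where it meets the axes: no y-intercept at any integer in the box; no x-intercept at any integer in the box.
3. Assembling these constraints gives the stated polynomial.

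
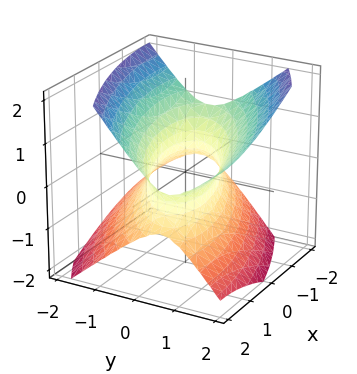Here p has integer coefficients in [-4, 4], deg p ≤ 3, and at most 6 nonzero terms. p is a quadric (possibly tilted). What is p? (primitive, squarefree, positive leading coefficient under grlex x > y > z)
x^2 - 2*x*y + 3*y^2 - y*z - 3*z^2 - 2

1. deg p = 2. A generic line meets the surface in up to 2 points.
2. Reading off the gridlines: it misses every integer gridline on the z-axis.
3. Solving for integer coefficients yields p as stated.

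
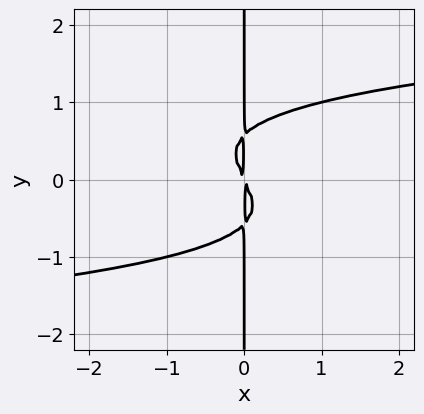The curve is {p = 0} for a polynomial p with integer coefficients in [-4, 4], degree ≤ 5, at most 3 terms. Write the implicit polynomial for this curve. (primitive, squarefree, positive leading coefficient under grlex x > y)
1. deg p = 4. No degree-3 curve has this shape.
2. Against the integer gridlines: every point of the y-axis in the box is on the curve.
3. Solving for integer coefficients yields p as stated.

3*x*y^3 - 2*x^2 - x*y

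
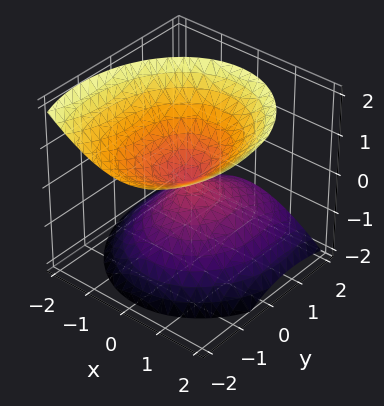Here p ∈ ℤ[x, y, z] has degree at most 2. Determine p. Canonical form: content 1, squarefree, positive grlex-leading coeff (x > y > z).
3*x^2 + 2*y^2 + 2*y*z - 3*z^2

I count 2 distinct pieces. Treating them together as one polynomial.
deg p = 2. No degree-1 surface has this shape.
From the axis intercepts and sections: one x-axis crossing is at x = 0; one z-axis crossing is at z = 0; it crosses the y-axis at the gridline y = 0.
Solving for integer coefficients yields p as stated.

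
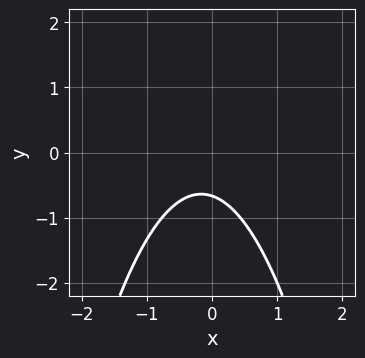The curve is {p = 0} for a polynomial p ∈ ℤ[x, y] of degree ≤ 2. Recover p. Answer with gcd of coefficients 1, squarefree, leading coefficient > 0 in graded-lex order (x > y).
3*x^2 + x + 3*y + 2

First, deg p = 2. A generic line meets the curve in up to 2 points.
Then, reading off the gridlines: no x-intercept at any integer in the box.
Finally, solving for integer coefficients yields p as stated.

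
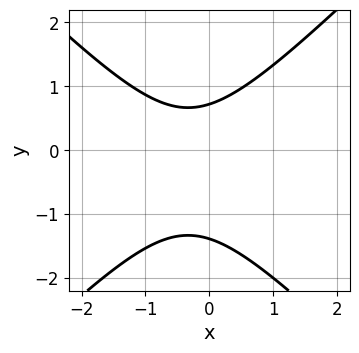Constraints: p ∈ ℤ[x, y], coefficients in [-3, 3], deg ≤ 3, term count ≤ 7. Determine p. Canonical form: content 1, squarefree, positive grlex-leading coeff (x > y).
3*x^2 - 3*y^2 + 2*x - 2*y + 3

First, degree: a generic line meets the curve in up to 2 points, so deg p = 2.
Then, checking where it meets the axes: it misses every integer gridline on the x-axis.
Finally, solving for integer coefficients yields p as stated.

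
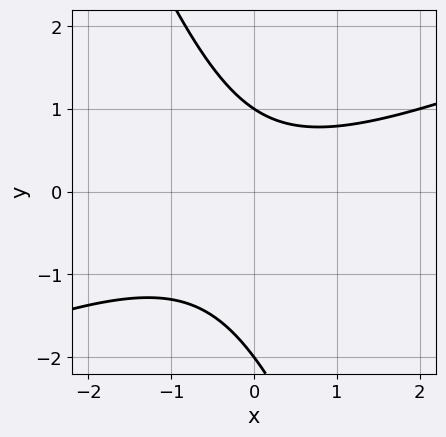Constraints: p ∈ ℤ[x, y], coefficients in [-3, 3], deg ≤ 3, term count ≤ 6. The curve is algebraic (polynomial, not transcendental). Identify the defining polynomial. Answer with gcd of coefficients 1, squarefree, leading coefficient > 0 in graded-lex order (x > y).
(a) Degree: no degree-1 curve has this shape, so deg p = 2.
(b) Against the integer gridlines: it misses every integer gridline on the x-axis; the y-axis gridline crossings are at y ∈ {-2, 1}.
(c) These observations pin down the coefficients.

x^2 - 2*x*y - y^2 - y + 2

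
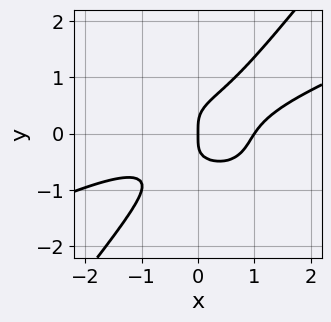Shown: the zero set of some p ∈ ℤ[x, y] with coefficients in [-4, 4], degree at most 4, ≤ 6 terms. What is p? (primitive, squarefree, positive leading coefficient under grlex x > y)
x^4 - 2*x^3*y - 3*x*y^3 + 3*y^4 - x

1. Degree: a generic line meets the curve in up to 4 points, so deg p = 4.
2. Against the integer gridlines: it meets the y-axis at y = 0 (among the integer gridlines); among the integer gridlines, it crosses the x-axis at x ∈ {0, 1}.
3. Matching integer coefficients to the picture gives p.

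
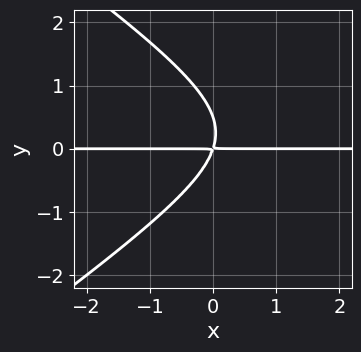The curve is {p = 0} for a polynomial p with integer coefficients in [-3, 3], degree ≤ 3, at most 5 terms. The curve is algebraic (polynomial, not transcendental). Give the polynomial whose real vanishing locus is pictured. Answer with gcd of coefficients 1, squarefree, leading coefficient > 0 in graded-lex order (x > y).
x^2*y - 2*y^3 - 3*x*y + y^2

First, the degree is 3 — the shape is more complex than any degree-2 curve.
Next, reading off the gridlines: every point of the x-axis in the box is on the curve.
Finally, these observations pin down the coefficients.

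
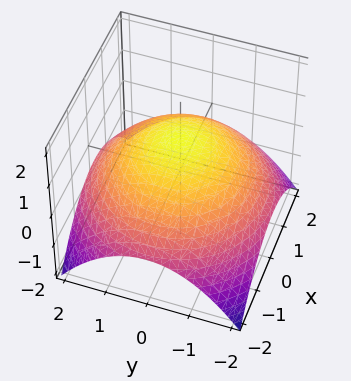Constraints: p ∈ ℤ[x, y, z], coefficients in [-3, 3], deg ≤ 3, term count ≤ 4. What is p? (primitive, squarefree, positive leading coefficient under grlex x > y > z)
1. deg p = 2. No degree-1 surface has this shape.
2. By symmetry, the surface is invariant under rotation about z: p = q(x² + y², z).
3. Observable constraints: a circular section at z = 0 has radius between 1 and 2; it crosses the z-axis at the gridline z = 1.
4. Together with the visible shape, these determine p as stated.

x^2 + y^2 + 3*z - 3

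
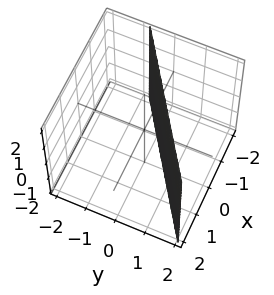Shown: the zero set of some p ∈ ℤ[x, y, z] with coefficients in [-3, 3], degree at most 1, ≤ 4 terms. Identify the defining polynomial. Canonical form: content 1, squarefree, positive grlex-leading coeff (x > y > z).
1. The degree is 1 — the surface is flat (a plane).
2. Observable constraints: it misses every integer gridline on the z-axis; it meets the x-axis at x = -1 (among the integer gridlines).
3. Putting this together gives p.

2*x - 3*y + 2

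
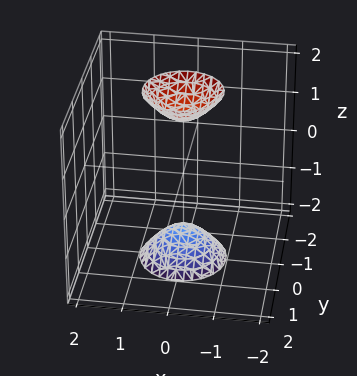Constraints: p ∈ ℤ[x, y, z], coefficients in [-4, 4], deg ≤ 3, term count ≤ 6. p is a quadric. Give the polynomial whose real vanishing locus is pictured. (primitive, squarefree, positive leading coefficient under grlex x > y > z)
1. I count 2 distinct pieces. They look like related sheets of one shape, so recover p as a whole.
2. The degree is 2 — two separate bowl-shaped sheets opening away from each other; a quadric.
3. Symmetries: the surface is invariant under rotation about z: p = q(x² + y², z); the z ↦ −z reflection is a symmetry, so z appears only in even powers.
4. From the visible intercepts: no x-intercept at any integer in the box; a circular section at z = -2 has radius between 0 and 1; no y-intercept at any integer in the box.
5. Putting this together gives p.

3*x^2 + 3*y^2 - z^2 + 2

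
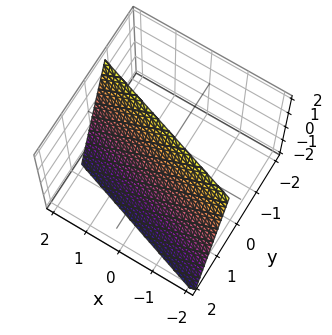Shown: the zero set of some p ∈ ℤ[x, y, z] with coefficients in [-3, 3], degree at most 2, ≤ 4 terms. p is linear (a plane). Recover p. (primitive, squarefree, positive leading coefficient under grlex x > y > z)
Degree: the surface is flat (a plane), so deg p = 1.
Against the integer gridlines: one x-axis crossing is at x = 2; one z-axis crossing is at z = 2.
Solving for integer coefficients yields p as stated.

x + 3*y + z - 2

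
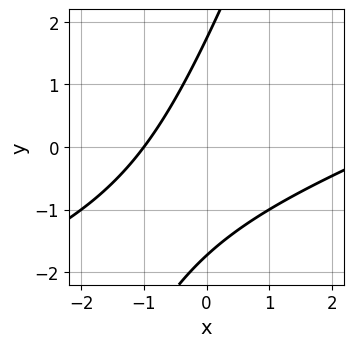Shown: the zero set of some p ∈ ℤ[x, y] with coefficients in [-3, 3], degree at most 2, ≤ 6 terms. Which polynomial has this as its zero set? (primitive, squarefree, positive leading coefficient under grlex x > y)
x^2 - 3*x*y + y^2 - 2*x - 3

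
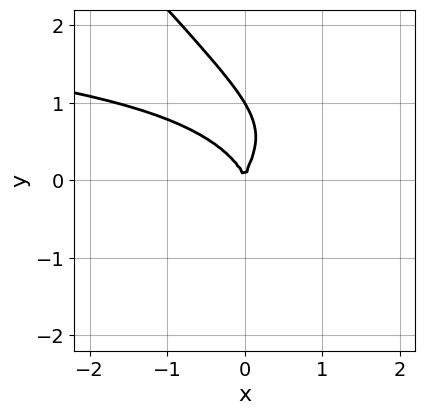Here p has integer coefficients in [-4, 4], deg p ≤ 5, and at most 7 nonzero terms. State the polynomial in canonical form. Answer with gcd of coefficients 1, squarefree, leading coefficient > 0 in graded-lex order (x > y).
3*x*y^3 + 3*y^4 + 2*x*y^2 - 3*y^3 + 3*x^2

deg p = 4. A generic line meets the curve in up to 4 points.
Against the integer gridlines: it crosses the x-axis at the gridline x = 0; the y-axis gridline crossings are at y ∈ {0, 1}.
Together with the visible shape, these determine p as stated.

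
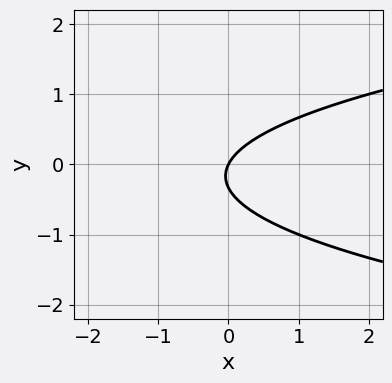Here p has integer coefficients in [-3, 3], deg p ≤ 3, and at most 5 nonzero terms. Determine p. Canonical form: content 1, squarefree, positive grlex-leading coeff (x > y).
3*y^2 - 2*x + y

1. deg p = 2. A generic line meets the curve in up to 2 points.
2. Reading off the gridlines: it meets the y-axis at y = 0 (among the integer gridlines); it meets the x-axis at x = 0 (among the integer gridlines).
3. Putting this together gives p.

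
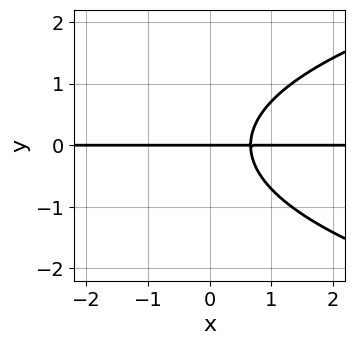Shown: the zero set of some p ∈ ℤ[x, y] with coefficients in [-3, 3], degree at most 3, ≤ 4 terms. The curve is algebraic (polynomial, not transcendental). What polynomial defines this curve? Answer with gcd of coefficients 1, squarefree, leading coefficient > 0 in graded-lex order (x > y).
(a) deg p = 3. The shape is more complex than any degree-2 curve.
(b) Observable constraints: the visible x-axis segment lies entirely on the curve; one y-axis crossing is at y = 0.
(c) The integer polynomial consistent with all of this is the stated p.

2*y^3 - 3*x*y + 2*y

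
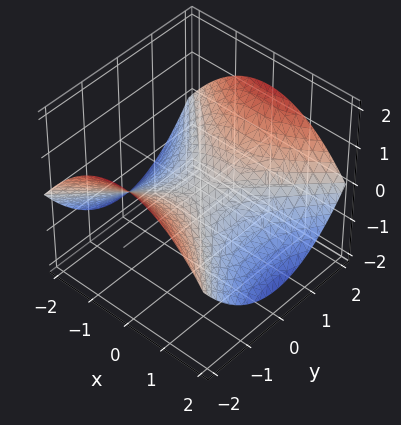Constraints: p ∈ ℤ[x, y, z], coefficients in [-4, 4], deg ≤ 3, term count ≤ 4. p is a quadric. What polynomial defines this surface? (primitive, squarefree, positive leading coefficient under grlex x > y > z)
x^2 - y^2 + 3*z

First, deg p = 2.
Then, symmetries: mirror symmetry x ↦ −x ⇒ only even powers of x; it's symmetric under y → −y, forcing even powers of y.
Next, checking where it meets the axes: it meets the x-axis at x = 0 (among the integer gridlines); it crosses the z-axis at the gridline z = 0; it meets the y-axis at y = 0 (among the integer gridlines).
Finally, fitting integer coefficients to these (and the overall shape) gives p.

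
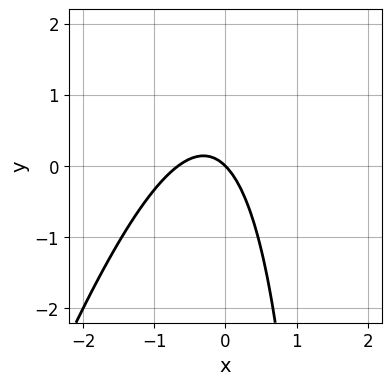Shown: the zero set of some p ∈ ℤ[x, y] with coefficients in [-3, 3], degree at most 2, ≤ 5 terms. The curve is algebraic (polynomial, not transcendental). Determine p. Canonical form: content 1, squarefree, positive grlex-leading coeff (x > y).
deg p = 2.
Against the integer gridlines: it crosses the y-axis at the gridline y = 0; it crosses the x-axis at the gridline x = 0.
The integer polynomial consistent with all of this is the stated p.

3*x^2 - x*y + 2*x + 2*y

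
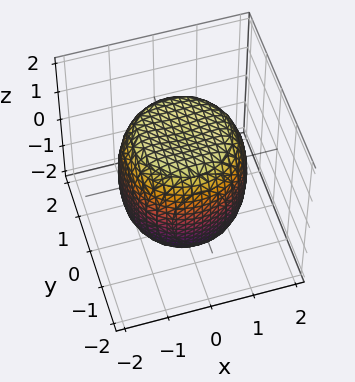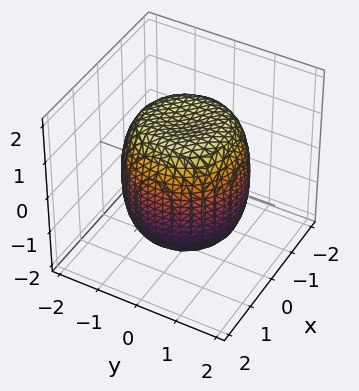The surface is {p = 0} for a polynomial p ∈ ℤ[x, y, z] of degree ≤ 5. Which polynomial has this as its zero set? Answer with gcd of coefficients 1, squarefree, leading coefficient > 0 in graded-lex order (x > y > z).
x^4 + 2*x^2*y^2 + y^4 - x^2 - y^2 + z^2 - 2

(a) Degree: the shape is more complex than any degree-3 surface, so deg p = 4.
(b) Symmetries: rotational symmetry about the z-axis ⇒ p depends on x, y only through x² + y².
(c) Against the integer gridlines: a circular section at z = 0 has radius between 1 and 2.
(d) Solving for integer coefficients yields p as stated.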